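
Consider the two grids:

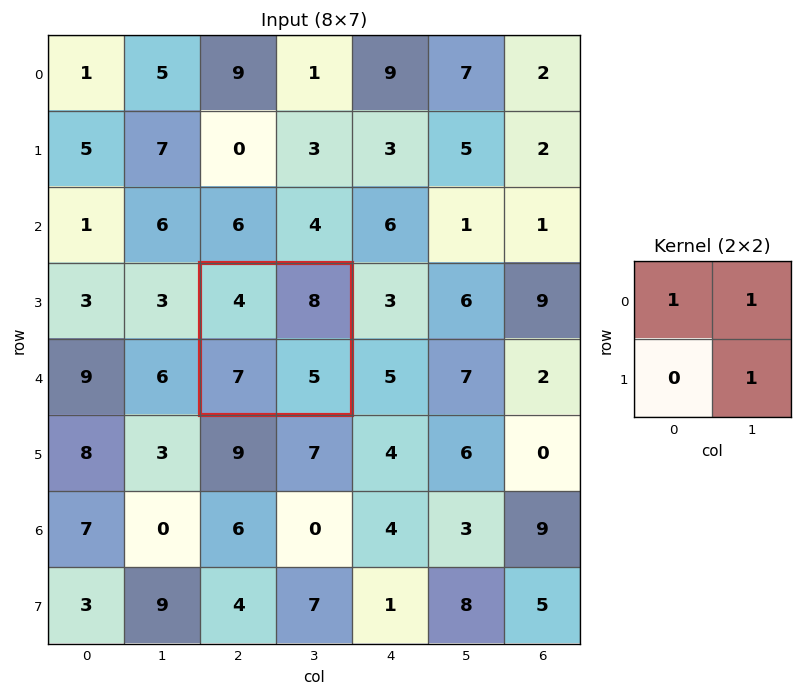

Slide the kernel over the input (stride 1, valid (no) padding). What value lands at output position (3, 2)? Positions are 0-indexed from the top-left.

The receptive field on the input at this output position is [4 8 / 7 5]. Elementwise product with the kernel and sum: 4·1 + 8·1 + 5·1.

17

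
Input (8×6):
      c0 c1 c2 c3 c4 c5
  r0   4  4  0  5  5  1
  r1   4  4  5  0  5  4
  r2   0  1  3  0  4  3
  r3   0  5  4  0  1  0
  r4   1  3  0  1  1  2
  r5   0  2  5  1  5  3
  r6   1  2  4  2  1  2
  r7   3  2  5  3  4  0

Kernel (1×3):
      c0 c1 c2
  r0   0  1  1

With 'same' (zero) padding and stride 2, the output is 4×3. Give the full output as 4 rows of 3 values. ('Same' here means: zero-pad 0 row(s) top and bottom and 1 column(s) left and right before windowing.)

Output[0,0]: The receptive field on the zero-padded input at this output position is [0 4 4]. Elementwise product with the kernel and sum: 4·1 + 4·1.

8 5 6
1 3 7
4 1 3
3 6 3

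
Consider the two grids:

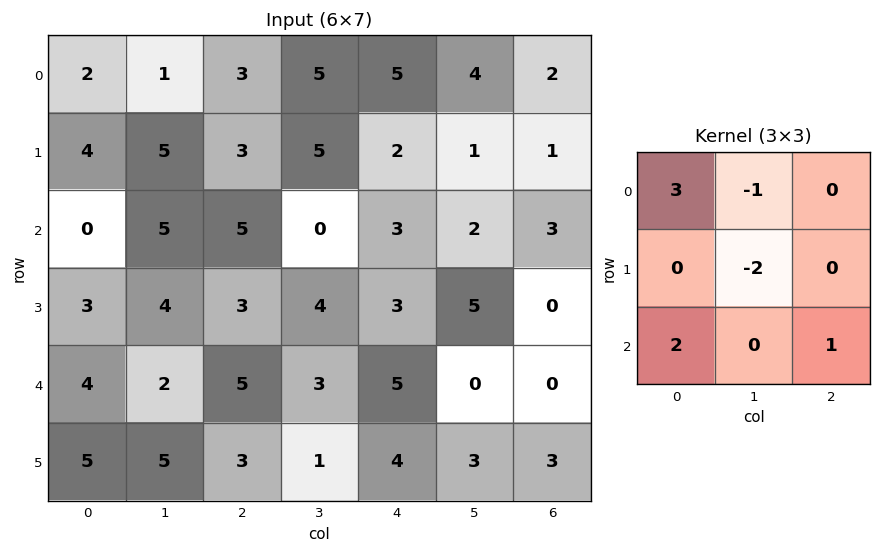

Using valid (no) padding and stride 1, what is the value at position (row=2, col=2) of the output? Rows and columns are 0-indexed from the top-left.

The receptive field on the input at this output position is [5 0 3 / 3 4 3 / 5 3 5]. Elementwise product with the kernel and sum: 5·3 + 0·-1 + 4·-2 + 5·2 + 5·1.

22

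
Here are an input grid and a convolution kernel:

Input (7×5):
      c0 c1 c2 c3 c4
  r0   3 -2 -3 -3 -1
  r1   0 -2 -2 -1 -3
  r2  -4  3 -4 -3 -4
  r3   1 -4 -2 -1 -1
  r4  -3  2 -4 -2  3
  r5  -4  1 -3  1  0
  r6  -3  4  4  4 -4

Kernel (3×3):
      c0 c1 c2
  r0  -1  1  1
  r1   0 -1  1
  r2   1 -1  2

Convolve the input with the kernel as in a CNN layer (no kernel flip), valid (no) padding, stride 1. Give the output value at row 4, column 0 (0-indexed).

The receptive field on the input at this output position is [-3 2 -4 / -4 1 -3 / -3 4 4]. Elementwise product with the kernel and sum: -3·-1 + 2·1 + -4·1 + 1·-1 + -3·1 + -3·1 + 4·-1 + 4·2.

-2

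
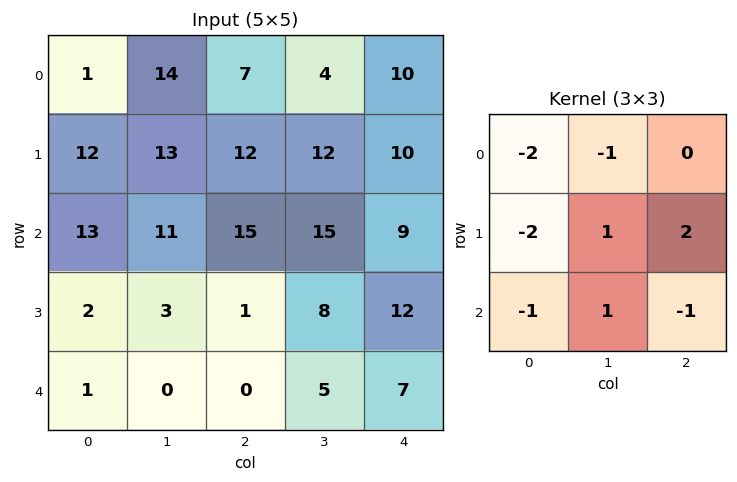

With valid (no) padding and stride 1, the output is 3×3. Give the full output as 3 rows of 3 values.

-20 -36 -19
-22 -25 -38
-37 -31 -17

Output[0,0]: The receptive field on the input at this output position is [1 14 7 / 12 13 12 / 13 11 15]. Elementwise product with the kernel and sum: 1·-2 + 14·-1 + 12·-2 + 13·1 + 12·2 + 13·-1 + 11·1 + 15·-1.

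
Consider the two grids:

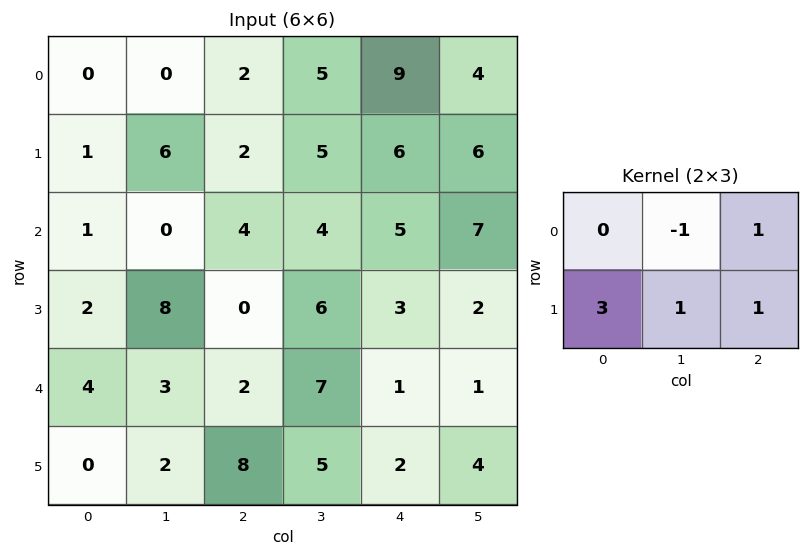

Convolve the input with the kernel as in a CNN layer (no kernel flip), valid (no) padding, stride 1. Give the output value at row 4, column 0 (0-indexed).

The receptive field on the input at this output position is [4 3 2 / 0 2 8]. Elementwise product with the kernel and sum: 3·-1 + 2·1 + 0·3 + 2·1 + 8·1.

9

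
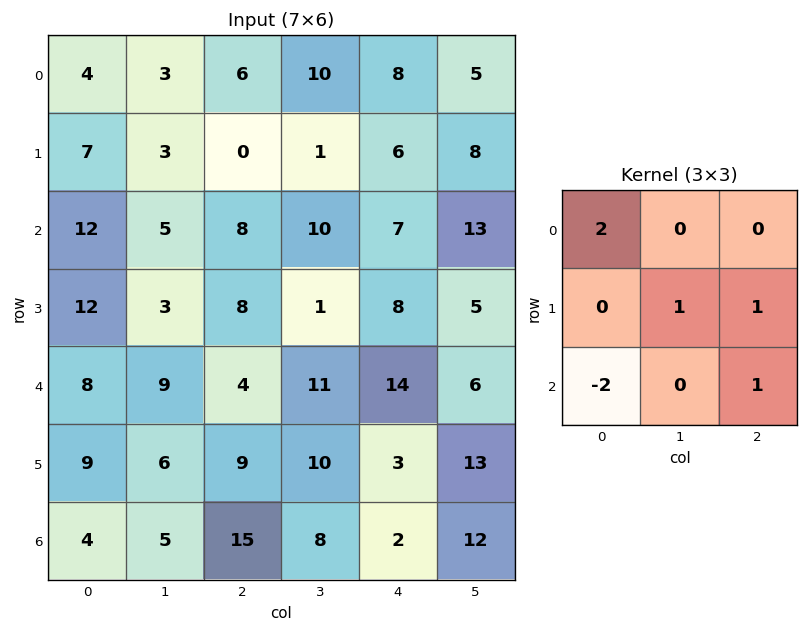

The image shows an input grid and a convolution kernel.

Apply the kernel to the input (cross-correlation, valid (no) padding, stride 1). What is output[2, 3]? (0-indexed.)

17

The receptive field on the input at this output position is [10 7 13 / 1 8 5 / 11 14 6]. Elementwise product with the kernel and sum: 10·2 + 8·1 + 5·1 + 11·-2 + 6·1.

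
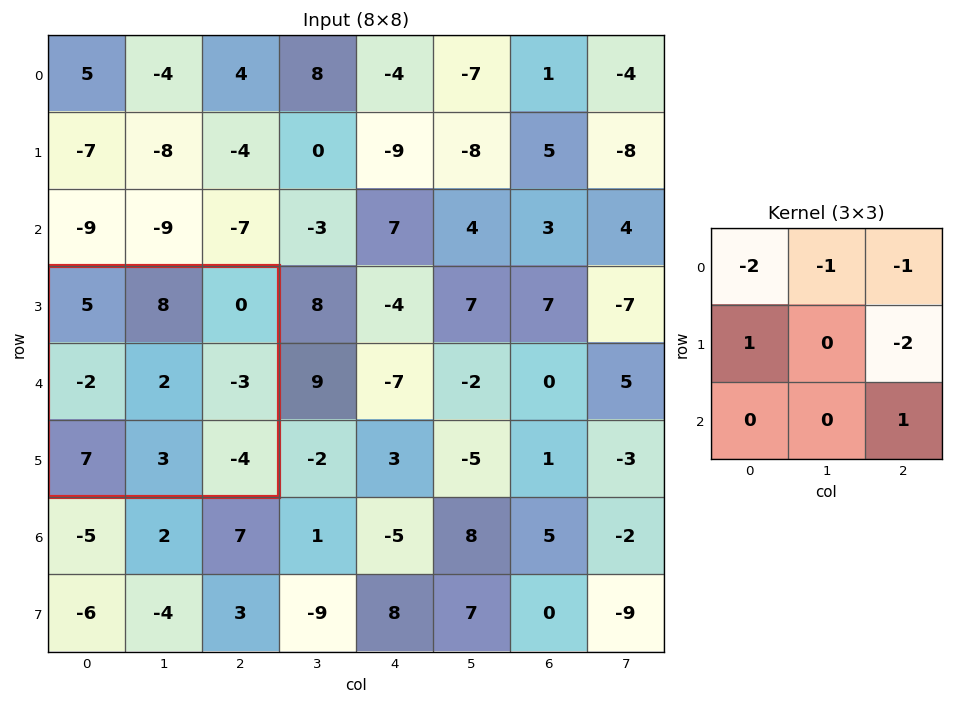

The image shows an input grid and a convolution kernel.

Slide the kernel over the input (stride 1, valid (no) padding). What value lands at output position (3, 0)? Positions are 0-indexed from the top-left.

The receptive field on the input at this output position is [5 8 0 / -2 2 -3 / 7 3 -4]. Elementwise product with the kernel and sum: 5·-2 + 8·-1 + 0·-1 + -2·1 + -3·-2 + -4·1.

-18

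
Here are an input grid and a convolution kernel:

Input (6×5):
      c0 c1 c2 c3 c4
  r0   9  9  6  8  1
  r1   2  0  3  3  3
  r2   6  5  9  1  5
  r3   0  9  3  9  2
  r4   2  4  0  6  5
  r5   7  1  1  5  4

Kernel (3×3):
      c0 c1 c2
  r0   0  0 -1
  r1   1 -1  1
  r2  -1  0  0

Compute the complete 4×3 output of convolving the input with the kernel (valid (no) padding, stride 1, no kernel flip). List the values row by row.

Output[0,0]: The receptive field on the input at this output position is [9 9 6 / 2 0 3 / 6 5 9]. Elementwise product with the kernel and sum: 6·-1 + 2·1 + 0·-1 + 3·1 + 6·-1.
Output[0,1]: The receptive field on the input at this output position is [9 6 8 / 0 3 3 / 5 9 1]. Elementwise product with the kernel and sum: 8·-1 + 0·1 + 3·-1 + 3·1 + 5·-1.

-7 -13 -7
7 -15 7
-17 10 -9
-12 0 -4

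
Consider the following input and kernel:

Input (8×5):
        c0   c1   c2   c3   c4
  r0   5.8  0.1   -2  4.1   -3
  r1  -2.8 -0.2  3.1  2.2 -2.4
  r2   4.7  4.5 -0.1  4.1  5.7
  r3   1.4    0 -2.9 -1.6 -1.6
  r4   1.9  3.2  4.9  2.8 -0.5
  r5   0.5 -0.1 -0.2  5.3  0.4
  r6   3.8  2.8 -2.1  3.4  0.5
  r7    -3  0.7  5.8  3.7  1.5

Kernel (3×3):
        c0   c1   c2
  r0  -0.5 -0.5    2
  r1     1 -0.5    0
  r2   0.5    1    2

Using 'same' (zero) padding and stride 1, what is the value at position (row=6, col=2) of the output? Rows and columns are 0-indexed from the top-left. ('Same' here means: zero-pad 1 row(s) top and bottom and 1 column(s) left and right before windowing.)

The receptive field on the zero-padded input at this output position is [-0.1 -0.2 5.3 / 2.8 -2.1 3.4 / 0.7 5.8 3.7]. Elementwise product with the kernel and sum: -0.1·-0.5 + -0.2·-0.5 + 5.3·2 + 2.8·1 + -2.1·-0.5 + 0.7·0.5 + 5.8·1 + 3.7·2.

28.15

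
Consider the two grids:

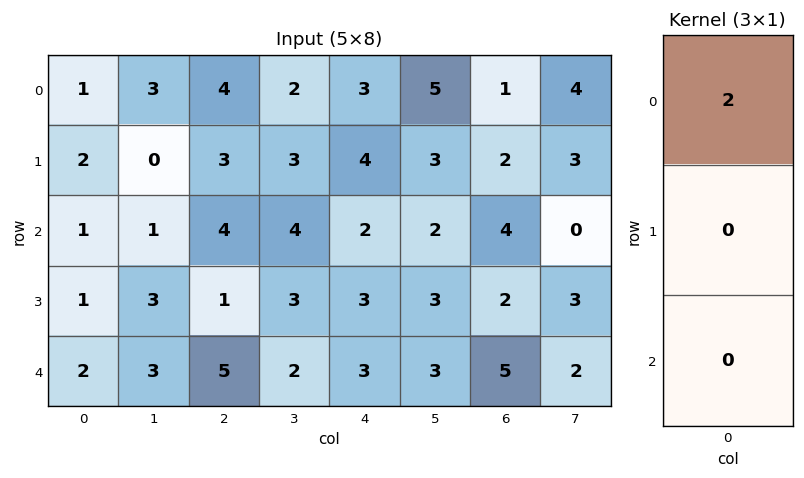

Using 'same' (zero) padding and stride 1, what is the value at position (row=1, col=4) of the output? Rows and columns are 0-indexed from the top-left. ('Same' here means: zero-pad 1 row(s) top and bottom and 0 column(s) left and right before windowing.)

The receptive field on the zero-padded input at this output position is [3 / 4 / 2]. Elementwise product with the kernel and sum: 3·2.

6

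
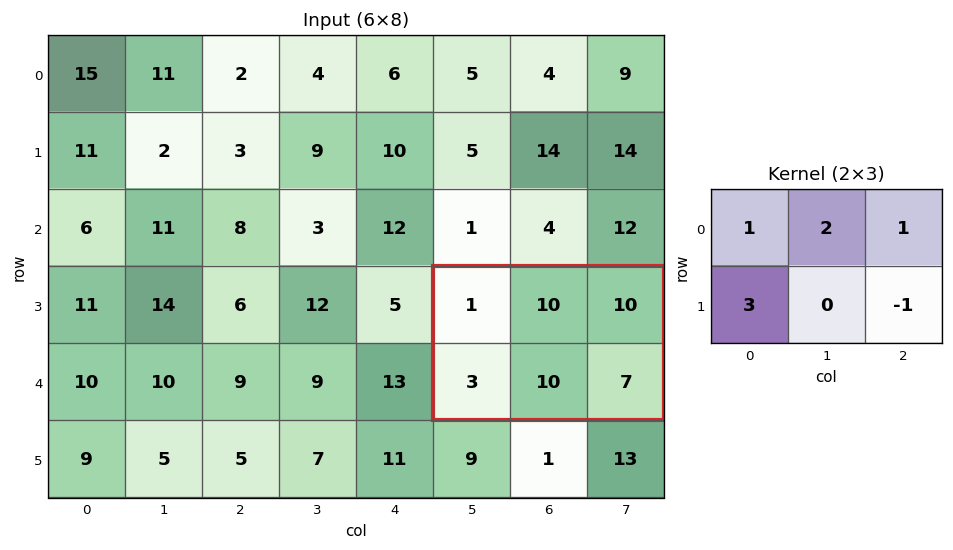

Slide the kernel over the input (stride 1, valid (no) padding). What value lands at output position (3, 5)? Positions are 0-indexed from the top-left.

33

The receptive field on the input at this output position is [1 10 10 / 3 10 7]. Elementwise product with the kernel and sum: 1·1 + 10·2 + 10·1 + 3·3 + 7·-1.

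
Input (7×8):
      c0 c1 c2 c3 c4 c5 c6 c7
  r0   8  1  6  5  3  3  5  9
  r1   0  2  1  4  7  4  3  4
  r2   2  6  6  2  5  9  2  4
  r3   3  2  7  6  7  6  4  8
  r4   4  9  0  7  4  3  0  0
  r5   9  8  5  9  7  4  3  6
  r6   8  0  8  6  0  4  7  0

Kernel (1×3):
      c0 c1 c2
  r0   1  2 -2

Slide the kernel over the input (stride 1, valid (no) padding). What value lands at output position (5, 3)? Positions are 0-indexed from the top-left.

15

The receptive field on the input at this output position is [9 7 4]. Elementwise product with the kernel and sum: 9·1 + 7·2 + 4·-2.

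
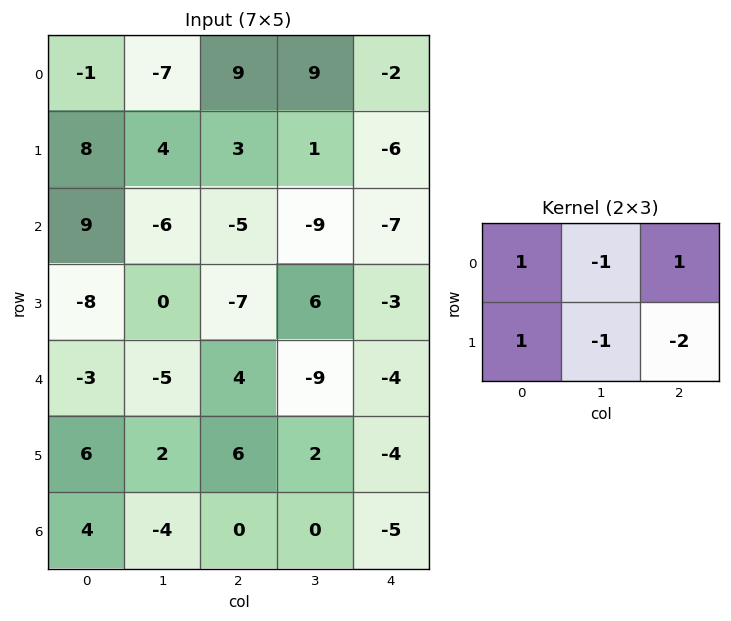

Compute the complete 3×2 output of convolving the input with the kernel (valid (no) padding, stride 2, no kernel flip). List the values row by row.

13 12
16 -10
-2 21

Output[0,0]: The receptive field on the input at this output position is [-1 -7 9 / 8 4 3]. Elementwise product with the kernel and sum: -1·1 + -7·-1 + 9·1 + 8·1 + 4·-1 + 3·-2.
Output[0,1]: The receptive field on the input at this output position is [9 9 -2 / 3 1 -6]. Elementwise product with the kernel and sum: 9·1 + 9·-1 + -2·1 + 3·1 + 1·-1 + -6·-2.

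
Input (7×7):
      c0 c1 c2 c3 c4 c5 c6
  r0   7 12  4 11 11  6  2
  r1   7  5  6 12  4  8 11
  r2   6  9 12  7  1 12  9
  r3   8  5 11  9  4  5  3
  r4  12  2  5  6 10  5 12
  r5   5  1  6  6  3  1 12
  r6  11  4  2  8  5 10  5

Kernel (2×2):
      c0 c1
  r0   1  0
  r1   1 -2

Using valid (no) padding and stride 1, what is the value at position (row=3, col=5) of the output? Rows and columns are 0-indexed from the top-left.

The receptive field on the input at this output position is [5 3 / 5 12]. Elementwise product with the kernel and sum: 5·1 + 5·1 + 12·-2.

-14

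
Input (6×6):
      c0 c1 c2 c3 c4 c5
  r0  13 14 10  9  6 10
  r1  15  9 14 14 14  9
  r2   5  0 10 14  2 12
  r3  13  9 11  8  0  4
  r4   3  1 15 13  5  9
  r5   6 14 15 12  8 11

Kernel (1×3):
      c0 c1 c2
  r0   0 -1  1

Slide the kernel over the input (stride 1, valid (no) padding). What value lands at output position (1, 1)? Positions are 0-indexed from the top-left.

0

The receptive field on the input at this output position is [9 14 14]. Elementwise product with the kernel and sum: 14·-1 + 14·1.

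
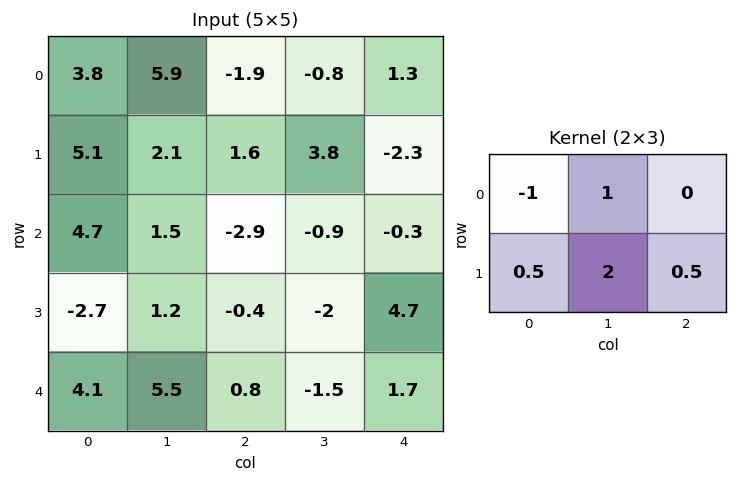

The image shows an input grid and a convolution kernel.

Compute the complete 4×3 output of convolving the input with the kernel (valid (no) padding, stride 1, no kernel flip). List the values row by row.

Output[0,0]: The receptive field on the input at this output position is [3.8 5.9 -1.9 / 5.1 2.1 1.6]. Elementwise product with the kernel and sum: 3.8·-1 + 5.9·1 + 5.1·0.5 + 2.1·2 + 1.6·0.5.

9.65 -1.65 8.35
0.9 -6 -1.2
-2.35 -5.6 0.15
17.35 2 -3.35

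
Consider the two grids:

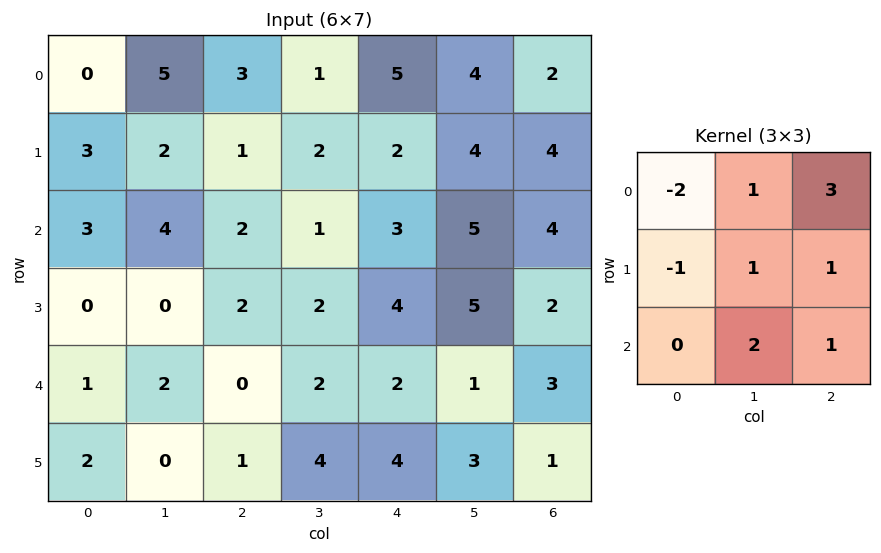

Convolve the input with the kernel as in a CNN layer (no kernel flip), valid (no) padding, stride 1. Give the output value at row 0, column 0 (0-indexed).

24

The receptive field on the input at this output position is [0 5 3 / 3 2 1 / 3 4 2]. Elementwise product with the kernel and sum: 0·-2 + 5·1 + 3·3 + 3·-1 + 2·1 + 1·1 + 4·2 + 2·1.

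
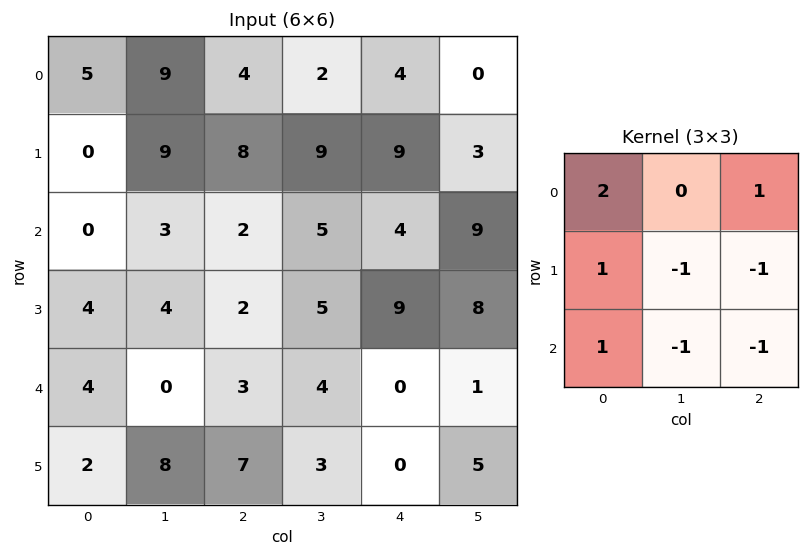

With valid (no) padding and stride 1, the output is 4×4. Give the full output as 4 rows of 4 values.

Output[0,0]: The receptive field on the input at this output position is [5 9 4 / 0 9 8 / 0 3 2]. Elementwise product with the kernel and sum: 5·2 + 4·1 + 0·1 + 9·-1 + 8·-1 + 0·1 + 3·-1 + 2·-1.

-8 8 -5 -7
1 20 6 1
1 1 -5 10
-2 4 16 19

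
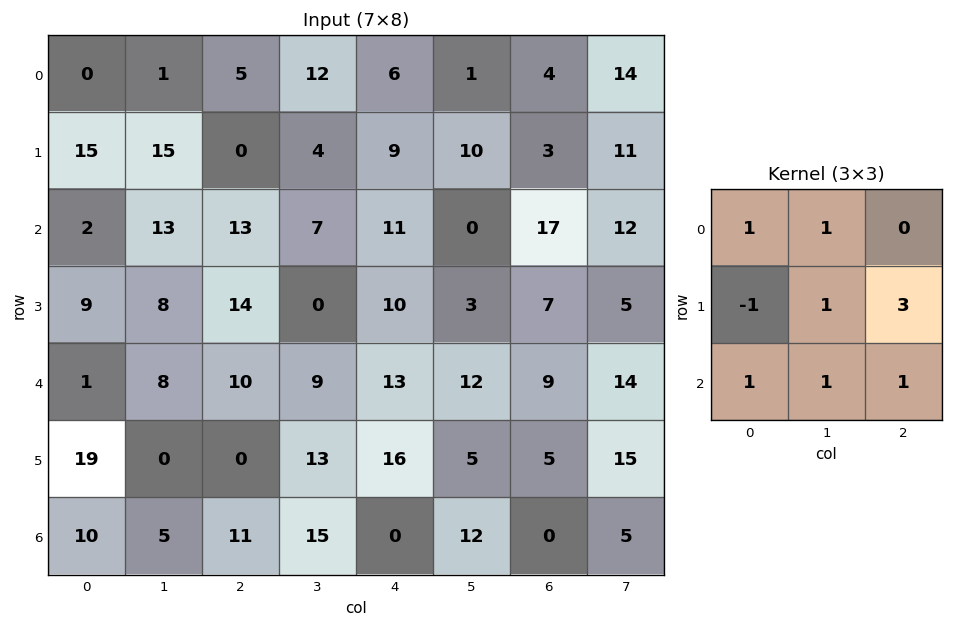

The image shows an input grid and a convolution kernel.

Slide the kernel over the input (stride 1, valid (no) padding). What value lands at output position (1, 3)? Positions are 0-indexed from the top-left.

30

The receptive field on the input at this output position is [4 9 10 / 7 11 0 / 0 10 3]. Elementwise product with the kernel and sum: 4·1 + 9·1 + 7·-1 + 11·1 + 0·3 + 0·1 + 10·1 + 3·1.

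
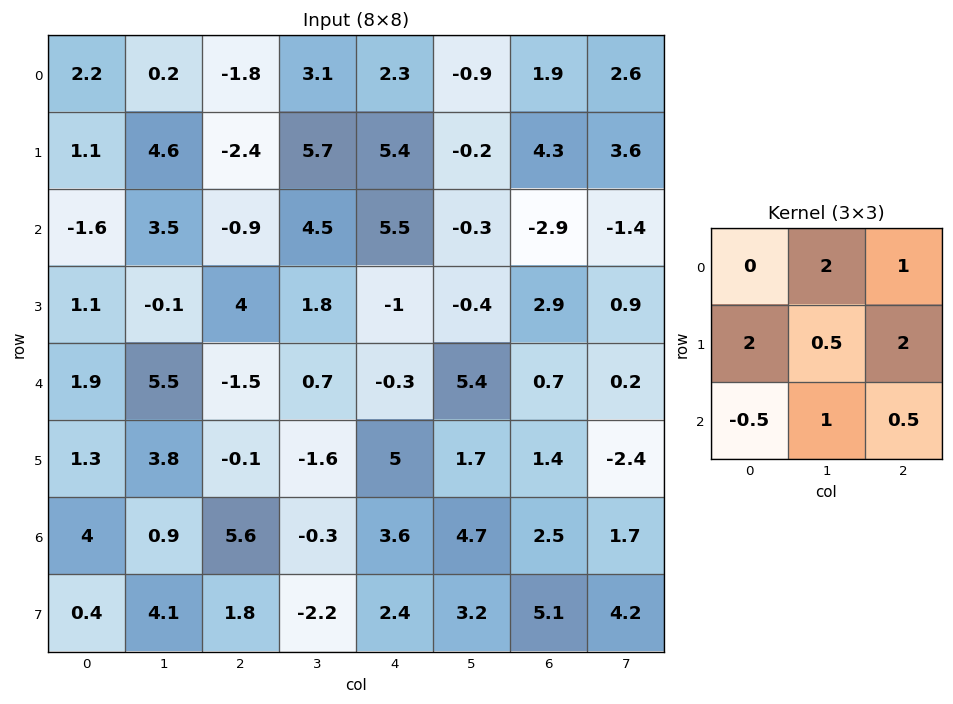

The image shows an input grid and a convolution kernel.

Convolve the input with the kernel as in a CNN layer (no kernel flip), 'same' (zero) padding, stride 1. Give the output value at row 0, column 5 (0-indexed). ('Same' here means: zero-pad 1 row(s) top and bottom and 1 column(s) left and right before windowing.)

7.2

The receptive field on the zero-padded input at this output position is [0 0 0 / 2.3 -0.9 1.9 / 5.4 -0.2 4.3]. Elementwise product with the kernel and sum: 0·2 + 0·1 + 2.3·2 + -0.9·0.5 + 1.9·2 + 5.4·-0.5 + -0.2·1 + 4.3·0.5.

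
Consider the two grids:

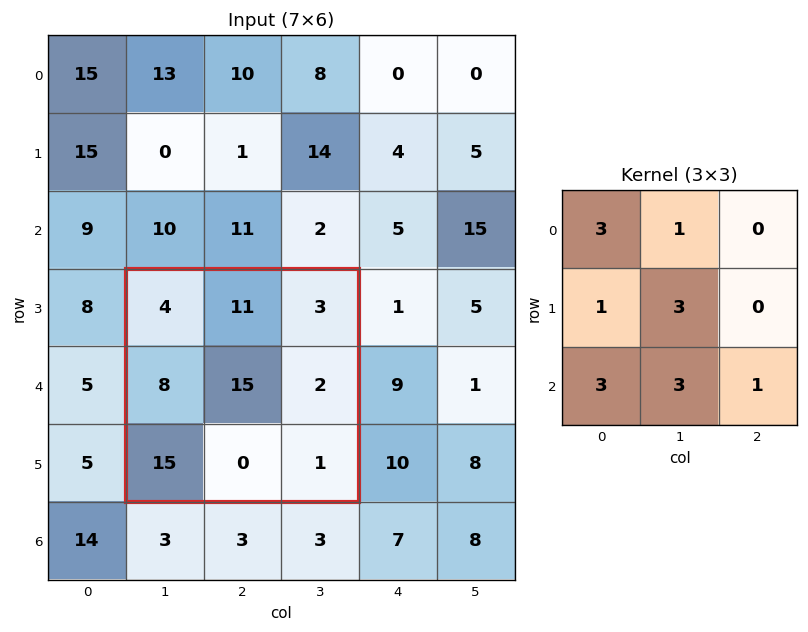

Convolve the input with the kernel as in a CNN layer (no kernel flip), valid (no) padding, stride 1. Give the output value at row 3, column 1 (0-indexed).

122

The receptive field on the input at this output position is [4 11 3 / 8 15 2 / 15 0 1]. Elementwise product with the kernel and sum: 4·3 + 11·1 + 8·1 + 15·3 + 15·3 + 0·3 + 1·1.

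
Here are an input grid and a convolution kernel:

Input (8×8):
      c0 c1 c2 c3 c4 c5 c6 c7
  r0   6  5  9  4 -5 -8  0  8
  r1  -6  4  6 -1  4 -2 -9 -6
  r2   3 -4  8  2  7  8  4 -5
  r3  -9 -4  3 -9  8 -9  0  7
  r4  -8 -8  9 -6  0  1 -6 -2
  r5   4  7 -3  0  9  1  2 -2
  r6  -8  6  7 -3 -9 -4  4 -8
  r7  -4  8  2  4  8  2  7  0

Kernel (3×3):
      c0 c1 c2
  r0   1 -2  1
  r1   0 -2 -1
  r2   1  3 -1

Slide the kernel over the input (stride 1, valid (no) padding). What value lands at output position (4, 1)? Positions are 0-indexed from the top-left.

The receptive field on the input at this output position is [-8 9 -6 / 7 -3 0 / 6 7 -3]. Elementwise product with the kernel and sum: -8·1 + 9·-2 + -6·1 + -3·-2 + 0·-1 + 6·1 + 7·3 + -3·-1.

4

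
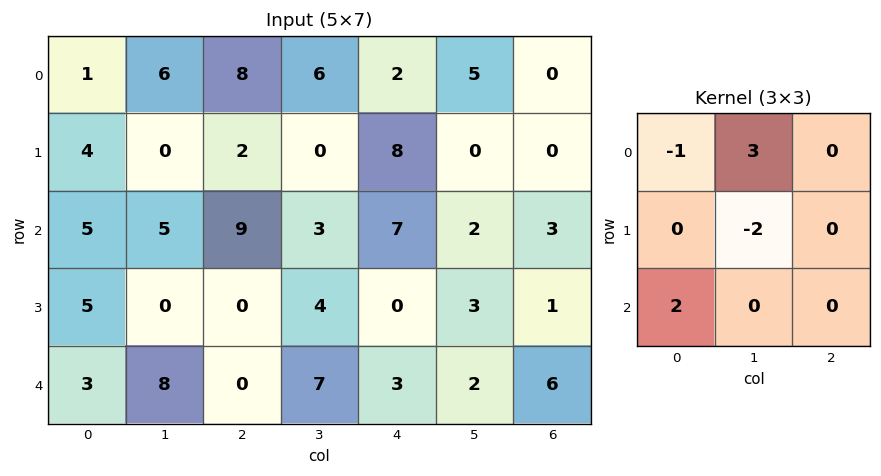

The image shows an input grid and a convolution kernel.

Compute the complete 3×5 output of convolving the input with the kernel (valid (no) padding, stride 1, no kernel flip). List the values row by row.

Output[0,0]: The receptive field on the input at this output position is [1 6 8 / 4 0 2 / 5 5 9]. Elementwise product with the kernel and sum: 1·-1 + 6·3 + 0·-2 + 5·2.
Output[0,1]: The receptive field on the input at this output position is [6 8 6 / 0 2 0 / 5 9 3]. Elementwise product with the kernel and sum: 6·-1 + 8·3 + 2·-2 + 5·2.

27 24 28 -10 27
-4 -12 -8 18 -12
16 38 -8 32 -1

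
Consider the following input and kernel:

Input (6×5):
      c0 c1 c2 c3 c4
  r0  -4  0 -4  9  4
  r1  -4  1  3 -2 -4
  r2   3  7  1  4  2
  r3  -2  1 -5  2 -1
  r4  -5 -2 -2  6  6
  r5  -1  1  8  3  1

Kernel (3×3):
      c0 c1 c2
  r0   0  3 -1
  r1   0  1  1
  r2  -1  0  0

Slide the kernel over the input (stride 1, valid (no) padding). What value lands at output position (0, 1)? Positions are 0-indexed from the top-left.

The receptive field on the input at this output position is [0 -4 9 / 1 3 -2 / 7 1 4]. Elementwise product with the kernel and sum: -4·3 + 9·-1 + 3·1 + -2·1 + 7·-1.

-27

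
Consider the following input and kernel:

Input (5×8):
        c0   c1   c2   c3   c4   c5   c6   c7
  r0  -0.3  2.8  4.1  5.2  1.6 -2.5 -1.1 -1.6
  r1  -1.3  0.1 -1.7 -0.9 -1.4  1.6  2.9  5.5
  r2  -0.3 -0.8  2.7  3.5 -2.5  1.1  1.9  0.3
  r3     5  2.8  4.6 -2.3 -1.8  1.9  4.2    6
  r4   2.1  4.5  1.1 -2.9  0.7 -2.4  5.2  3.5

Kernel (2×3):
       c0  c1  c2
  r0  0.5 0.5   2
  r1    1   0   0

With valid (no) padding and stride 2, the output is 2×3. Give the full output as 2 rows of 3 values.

8.15 6.15 -4.05
9.85 2.7 1.3

Output[0,0]: The receptive field on the input at this output position is [-0.3 2.8 4.1 / -1.3 0.1 -1.7]. Elementwise product with the kernel and sum: -0.3·0.5 + 2.8·0.5 + 4.1·2 + -1.3·1.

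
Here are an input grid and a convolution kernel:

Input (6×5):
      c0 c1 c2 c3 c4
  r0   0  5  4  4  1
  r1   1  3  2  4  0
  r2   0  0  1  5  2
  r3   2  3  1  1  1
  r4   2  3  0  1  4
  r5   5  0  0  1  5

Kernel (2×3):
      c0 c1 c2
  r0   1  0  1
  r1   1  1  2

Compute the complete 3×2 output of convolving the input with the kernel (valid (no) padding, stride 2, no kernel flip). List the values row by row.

12 11
8 7
7 15

Output[0,0]: The receptive field on the input at this output position is [0 5 4 / 1 3 2]. Elementwise product with the kernel and sum: 0·1 + 4·1 + 1·1 + 3·1 + 2·2.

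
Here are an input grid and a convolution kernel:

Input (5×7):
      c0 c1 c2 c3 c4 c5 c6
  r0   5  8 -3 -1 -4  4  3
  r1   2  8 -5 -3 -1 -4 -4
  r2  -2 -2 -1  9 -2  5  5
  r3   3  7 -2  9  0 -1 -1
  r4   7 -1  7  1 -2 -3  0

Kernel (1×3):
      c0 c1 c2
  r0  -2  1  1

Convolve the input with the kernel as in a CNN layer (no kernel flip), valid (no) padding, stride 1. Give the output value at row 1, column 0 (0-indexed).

-1

The receptive field on the input at this output position is [2 8 -5]. Elementwise product with the kernel and sum: 2·-2 + 8·1 + -5·1.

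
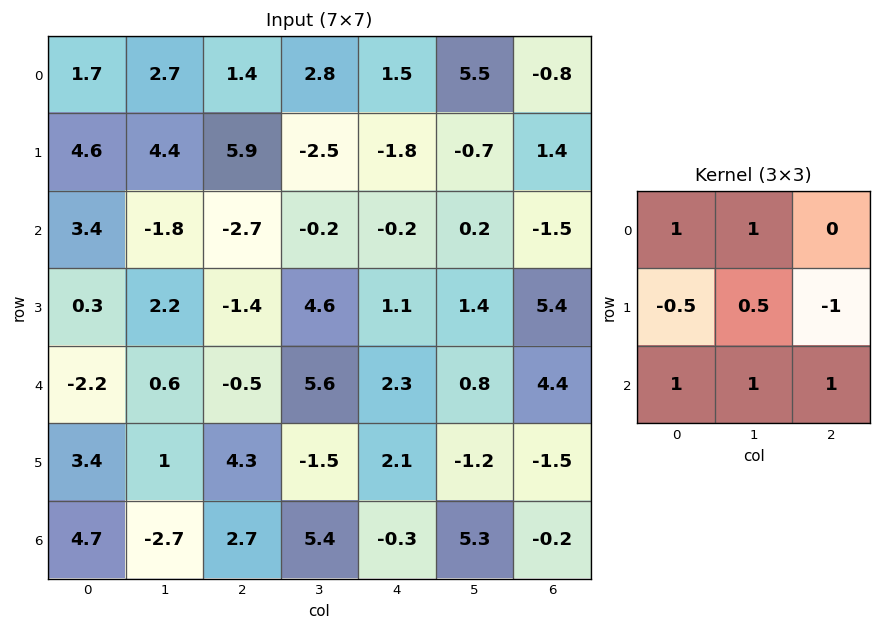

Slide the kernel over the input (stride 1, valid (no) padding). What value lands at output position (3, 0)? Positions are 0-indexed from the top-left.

The receptive field on the input at this output position is [0.3 2.2 -1.4 / -2.2 0.6 -0.5 / 3.4 1 4.3]. Elementwise product with the kernel and sum: 0.3·1 + 2.2·1 + -2.2·-0.5 + 0.6·0.5 + -0.5·-1 + 3.4·1 + 1·1 + 4.3·1.

13.1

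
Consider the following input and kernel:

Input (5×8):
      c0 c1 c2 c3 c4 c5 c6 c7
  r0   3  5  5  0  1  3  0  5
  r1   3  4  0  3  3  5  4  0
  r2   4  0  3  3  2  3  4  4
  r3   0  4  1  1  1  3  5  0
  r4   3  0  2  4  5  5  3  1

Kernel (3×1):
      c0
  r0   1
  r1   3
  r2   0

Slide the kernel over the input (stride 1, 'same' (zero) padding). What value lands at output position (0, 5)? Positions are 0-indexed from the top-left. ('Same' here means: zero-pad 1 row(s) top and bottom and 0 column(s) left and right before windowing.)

9

The receptive field on the zero-padded input at this output position is [0 / 3 / 5]. Elementwise product with the kernel and sum: 0·1 + 3·3.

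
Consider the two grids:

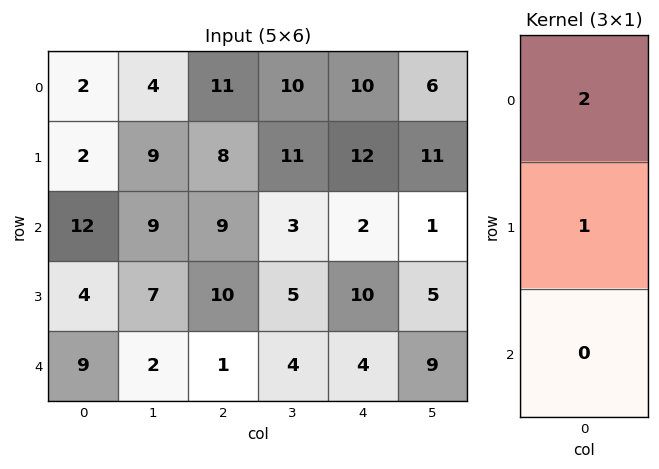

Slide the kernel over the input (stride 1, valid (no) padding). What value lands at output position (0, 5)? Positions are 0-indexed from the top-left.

23

The receptive field on the input at this output position is [6 / 11 / 1]. Elementwise product with the kernel and sum: 6·2 + 11·1.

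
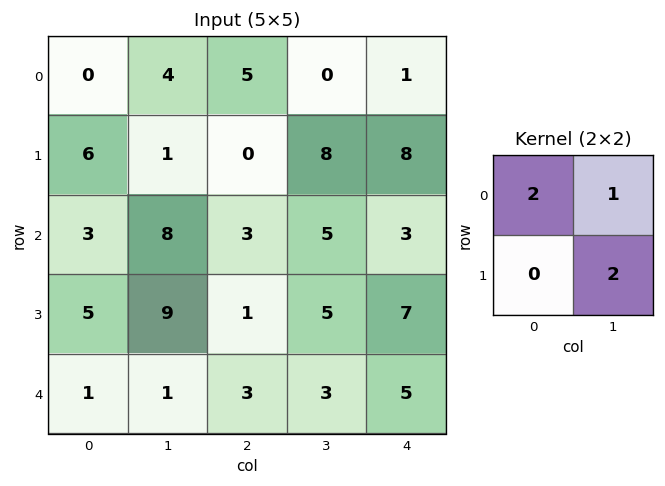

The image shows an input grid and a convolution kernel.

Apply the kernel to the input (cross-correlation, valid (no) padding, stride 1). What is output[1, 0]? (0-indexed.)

29

The receptive field on the input at this output position is [6 1 / 3 8]. Elementwise product with the kernel and sum: 6·2 + 1·1 + 8·2.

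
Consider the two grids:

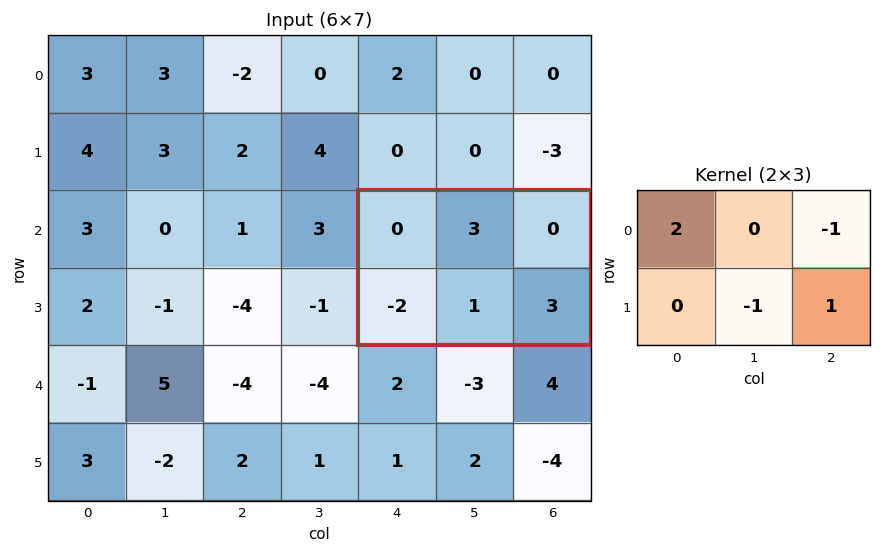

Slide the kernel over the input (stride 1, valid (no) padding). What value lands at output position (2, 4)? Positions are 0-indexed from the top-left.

2

The receptive field on the input at this output position is [0 3 0 / -2 1 3]. Elementwise product with the kernel and sum: 0·2 + 0·-1 + 1·-1 + 3·1.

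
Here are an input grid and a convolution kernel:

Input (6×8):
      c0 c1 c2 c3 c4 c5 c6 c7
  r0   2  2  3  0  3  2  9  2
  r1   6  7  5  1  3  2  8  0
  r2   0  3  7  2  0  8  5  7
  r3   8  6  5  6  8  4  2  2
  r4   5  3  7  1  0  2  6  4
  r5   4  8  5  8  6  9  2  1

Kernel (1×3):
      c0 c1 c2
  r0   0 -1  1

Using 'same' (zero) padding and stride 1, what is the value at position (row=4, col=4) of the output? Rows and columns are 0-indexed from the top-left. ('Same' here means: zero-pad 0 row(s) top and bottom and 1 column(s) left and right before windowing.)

2

The receptive field on the zero-padded input at this output position is [1 0 2]. Elementwise product with the kernel and sum: 0·-1 + 2·1.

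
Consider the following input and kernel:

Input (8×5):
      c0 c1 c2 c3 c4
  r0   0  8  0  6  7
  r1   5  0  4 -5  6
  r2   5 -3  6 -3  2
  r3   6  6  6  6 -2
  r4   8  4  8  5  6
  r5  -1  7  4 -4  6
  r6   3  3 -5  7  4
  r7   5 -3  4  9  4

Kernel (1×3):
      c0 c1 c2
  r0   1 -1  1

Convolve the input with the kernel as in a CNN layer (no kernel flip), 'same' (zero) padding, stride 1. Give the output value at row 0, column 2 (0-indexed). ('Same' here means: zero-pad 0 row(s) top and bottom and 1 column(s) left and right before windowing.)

14

The receptive field on the zero-padded input at this output position is [8 0 6]. Elementwise product with the kernel and sum: 8·1 + 0·-1 + 6·1.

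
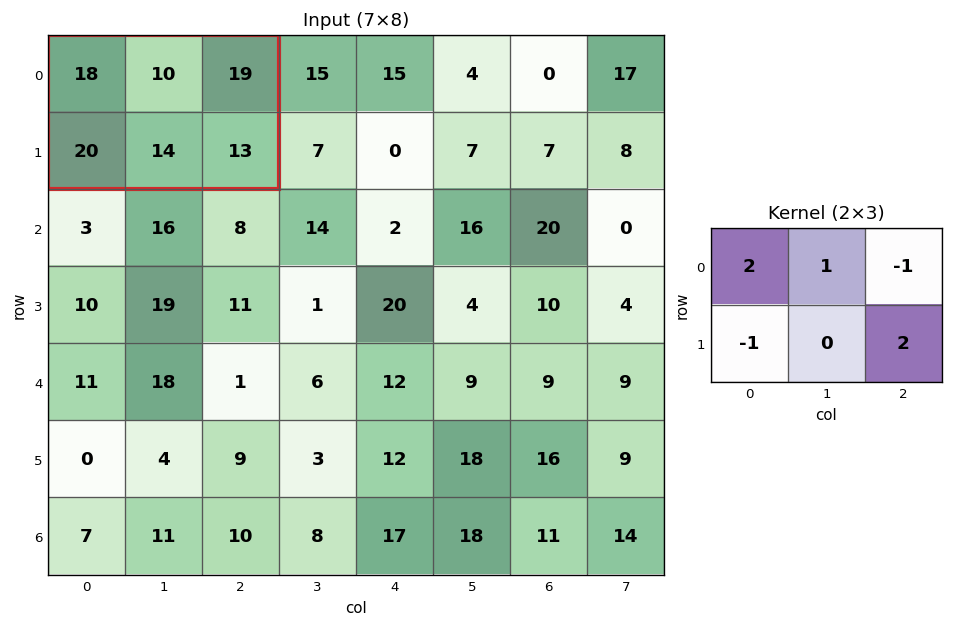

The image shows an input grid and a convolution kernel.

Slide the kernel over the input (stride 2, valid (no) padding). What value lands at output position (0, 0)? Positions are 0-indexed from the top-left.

33

The receptive field on the input at this output position is [18 10 19 / 20 14 13]. Elementwise product with the kernel and sum: 18·2 + 10·1 + 19·-1 + 20·-1 + 13·2.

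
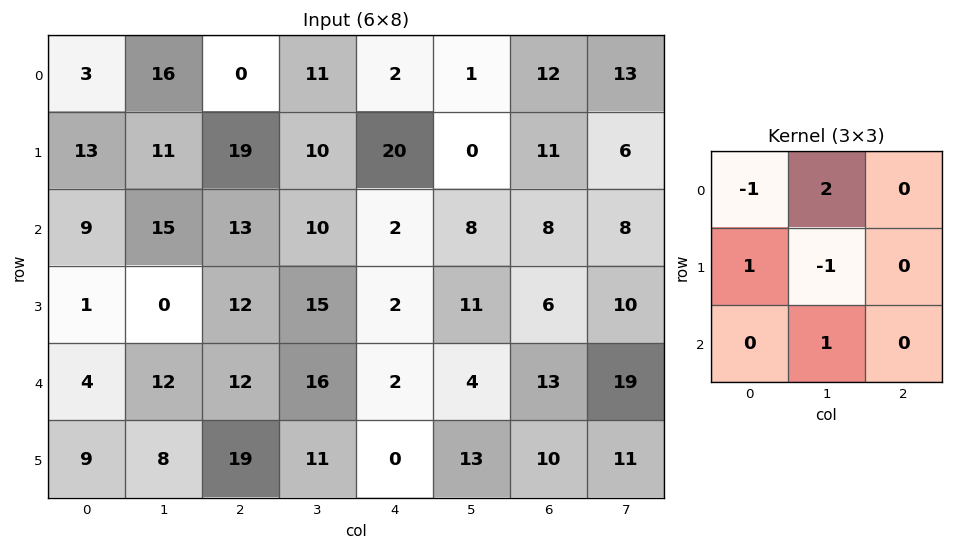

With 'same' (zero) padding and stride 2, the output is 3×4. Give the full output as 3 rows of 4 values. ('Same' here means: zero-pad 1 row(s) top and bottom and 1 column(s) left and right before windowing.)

Output[0,0]: The receptive field on the zero-padded input at this output position is [0 0 0 / 0 3 16 / 0 13 11]. Elementwise product with the kernel and sum: 0·-1 + 0·2 + 0·1 + 3·-1 + 13·1.
Output[0,1]: The receptive field on the zero-padded input at this output position is [0 0 0 / 16 0 11 / 11 19 10]. Elementwise product with the kernel and sum: 0·-1 + 0·2 + 16·1 + 0·-1 + 19·1.

10 35 29 0
18 41 40 28
7 43 3 2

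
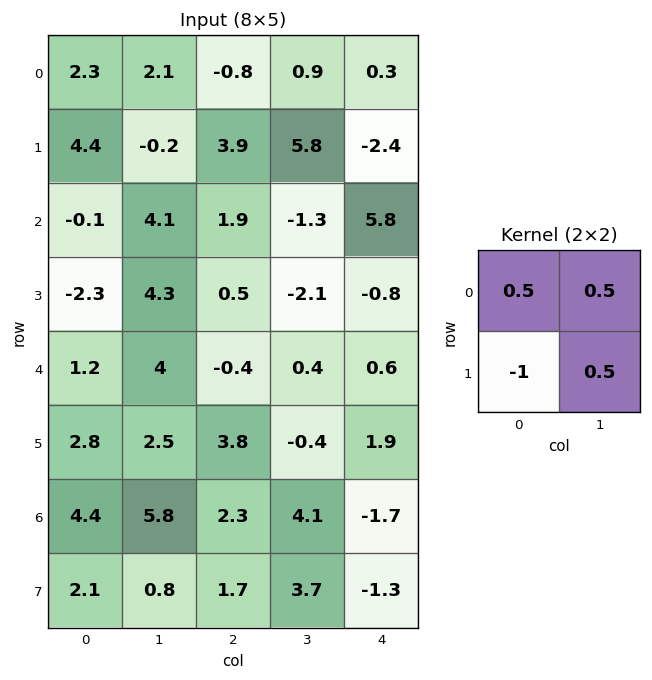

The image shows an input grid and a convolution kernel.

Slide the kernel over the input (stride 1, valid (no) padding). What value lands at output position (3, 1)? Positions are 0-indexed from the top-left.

-1.8

The receptive field on the input at this output position is [4.3 0.5 / 4 -0.4]. Elementwise product with the kernel and sum: 4.3·0.5 + 0.5·0.5 + 4·-1 + -0.4·0.5.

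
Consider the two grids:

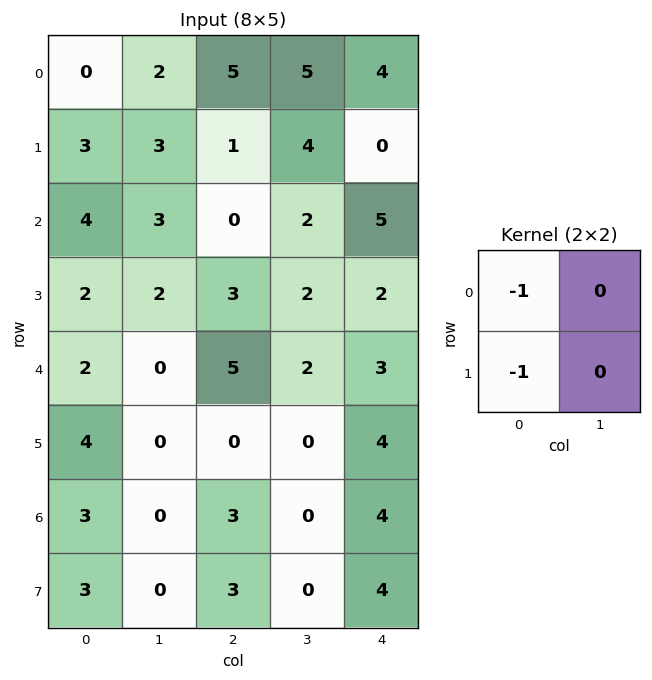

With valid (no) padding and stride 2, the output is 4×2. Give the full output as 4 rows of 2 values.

Output[0,0]: The receptive field on the input at this output position is [0 2 / 3 3]. Elementwise product with the kernel and sum: 0·-1 + 3·-1.

-3 -6
-6 -3
-6 -5
-6 -6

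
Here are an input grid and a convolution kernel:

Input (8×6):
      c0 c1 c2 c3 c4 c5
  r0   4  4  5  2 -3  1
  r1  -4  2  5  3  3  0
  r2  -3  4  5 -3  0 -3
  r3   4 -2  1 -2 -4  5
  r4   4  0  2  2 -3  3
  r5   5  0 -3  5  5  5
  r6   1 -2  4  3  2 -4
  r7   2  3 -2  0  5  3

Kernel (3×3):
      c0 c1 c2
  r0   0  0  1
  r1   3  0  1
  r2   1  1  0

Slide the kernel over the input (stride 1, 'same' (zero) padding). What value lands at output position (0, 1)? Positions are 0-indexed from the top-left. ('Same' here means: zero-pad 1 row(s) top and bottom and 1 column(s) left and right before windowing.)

The receptive field on the zero-padded input at this output position is [0 0 0 / 4 4 5 / -4 2 5]. Elementwise product with the kernel and sum: 0·1 + 4·3 + 5·1 + -4·1 + 2·1.

15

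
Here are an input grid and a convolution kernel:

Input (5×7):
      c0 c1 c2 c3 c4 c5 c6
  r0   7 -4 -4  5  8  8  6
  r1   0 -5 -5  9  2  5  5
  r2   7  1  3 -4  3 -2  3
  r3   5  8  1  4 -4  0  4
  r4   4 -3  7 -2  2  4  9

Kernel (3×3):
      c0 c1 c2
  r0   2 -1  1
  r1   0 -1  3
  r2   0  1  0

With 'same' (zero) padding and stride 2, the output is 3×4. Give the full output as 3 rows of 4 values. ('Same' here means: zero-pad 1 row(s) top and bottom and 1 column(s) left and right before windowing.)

Output[0,0]: The receptive field on the zero-padded input at this output position is [0 0 0 / 0 7 -4 / 0 0 -5]. Elementwise product with the kernel and sum: 0·2 + 0·-1 + 0·1 + 7·-1 + -4·3 + 0·1.
Output[0,1]: The receptive field on the zero-padded input at this output position is [0 0 0 / -4 -4 5 / -5 -5 9]. Elementwise product with the kernel and sum: 0·2 + 0·-1 + 0·1 + -4·-1 + 5·3 + -5·1.

-19 14 18 -1
-4 -10 8 6
-10 6 22 -13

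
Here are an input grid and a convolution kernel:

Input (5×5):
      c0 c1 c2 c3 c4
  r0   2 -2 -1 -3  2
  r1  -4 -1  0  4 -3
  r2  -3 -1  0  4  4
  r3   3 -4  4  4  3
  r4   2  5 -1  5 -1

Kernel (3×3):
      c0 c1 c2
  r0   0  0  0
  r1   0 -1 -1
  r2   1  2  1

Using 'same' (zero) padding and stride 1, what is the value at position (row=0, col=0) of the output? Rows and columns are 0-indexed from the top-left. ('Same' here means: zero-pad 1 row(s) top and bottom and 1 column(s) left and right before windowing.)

The receptive field on the zero-padded input at this output position is [0 0 0 / 0 2 -2 / 0 -4 -1]. Elementwise product with the kernel and sum: 2·-1 + -2·-1 + 0·1 + -4·2 + -1·1.

-9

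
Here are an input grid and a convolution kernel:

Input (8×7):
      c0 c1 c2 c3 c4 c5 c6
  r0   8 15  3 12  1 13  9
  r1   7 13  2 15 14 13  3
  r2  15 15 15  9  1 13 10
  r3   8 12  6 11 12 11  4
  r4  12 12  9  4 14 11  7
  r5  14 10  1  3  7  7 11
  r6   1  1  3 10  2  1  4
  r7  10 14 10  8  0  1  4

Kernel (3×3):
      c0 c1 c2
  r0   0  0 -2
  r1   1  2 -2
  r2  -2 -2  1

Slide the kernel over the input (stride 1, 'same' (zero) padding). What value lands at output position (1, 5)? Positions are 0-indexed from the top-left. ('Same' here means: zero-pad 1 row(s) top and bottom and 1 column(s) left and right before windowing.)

-2

The receptive field on the zero-padded input at this output position is [1 13 9 / 14 13 3 / 1 13 10]. Elementwise product with the kernel and sum: 9·-2 + 14·1 + 13·2 + 3·-2 + 1·-2 + 13·-2 + 10·1.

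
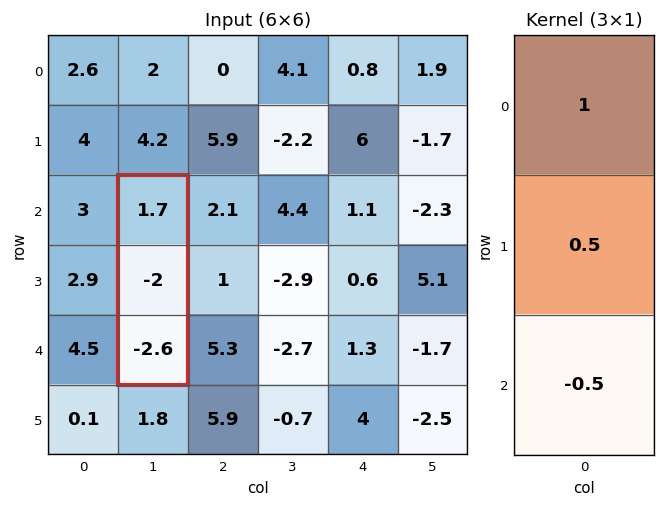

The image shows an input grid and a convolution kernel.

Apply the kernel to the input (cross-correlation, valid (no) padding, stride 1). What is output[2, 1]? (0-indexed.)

2

The receptive field on the input at this output position is [1.7 / -2 / -2.6]. Elementwise product with the kernel and sum: 1.7·1 + -2·0.5 + -2.6·-0.5.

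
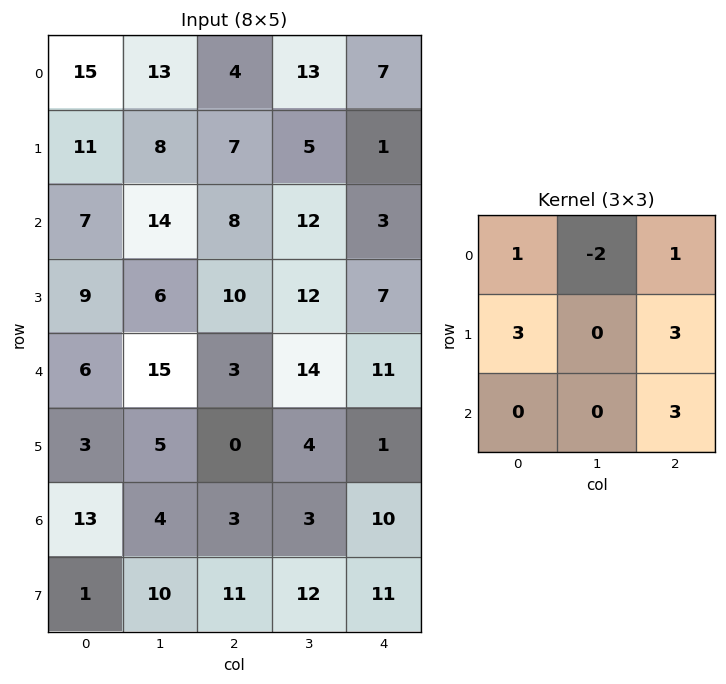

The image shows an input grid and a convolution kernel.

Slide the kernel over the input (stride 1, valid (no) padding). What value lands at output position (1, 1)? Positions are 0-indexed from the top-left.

The receptive field on the input at this output position is [8 7 5 / 14 8 12 / 6 10 12]. Elementwise product with the kernel and sum: 8·1 + 7·-2 + 5·1 + 14·3 + 12·3 + 12·3.

113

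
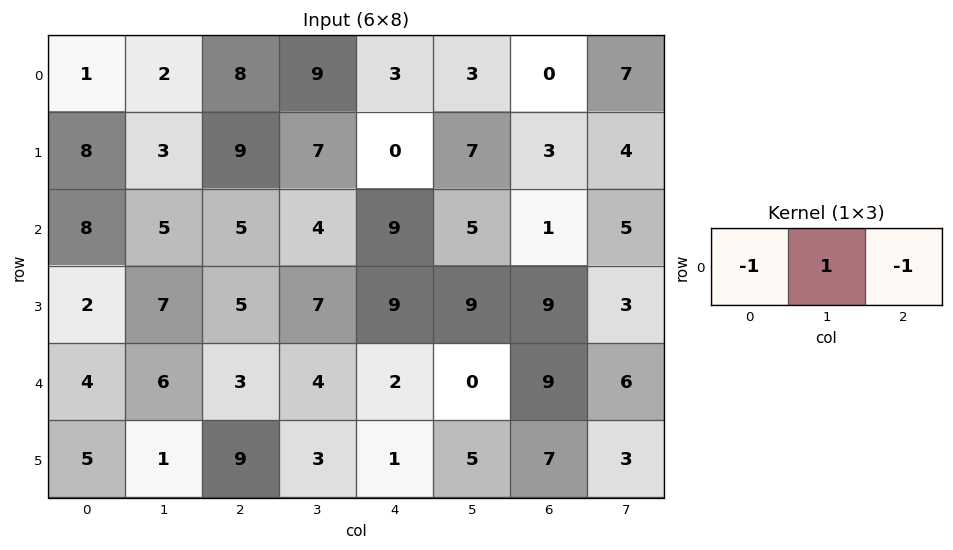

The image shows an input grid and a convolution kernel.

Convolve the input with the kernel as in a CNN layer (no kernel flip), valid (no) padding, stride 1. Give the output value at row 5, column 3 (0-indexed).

-7

The receptive field on the input at this output position is [3 1 5]. Elementwise product with the kernel and sum: 3·-1 + 1·1 + 5·-1.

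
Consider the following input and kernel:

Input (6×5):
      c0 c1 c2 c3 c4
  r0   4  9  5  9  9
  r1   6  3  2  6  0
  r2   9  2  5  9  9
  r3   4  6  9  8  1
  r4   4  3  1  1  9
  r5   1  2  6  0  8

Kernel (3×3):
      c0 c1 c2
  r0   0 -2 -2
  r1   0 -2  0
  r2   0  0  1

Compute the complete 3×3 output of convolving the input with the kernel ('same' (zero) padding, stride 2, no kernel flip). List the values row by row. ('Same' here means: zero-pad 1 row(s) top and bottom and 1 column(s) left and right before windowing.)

-5 -4 -18
-30 -18 -18
-26 -36 -20

Output[0,0]: The receptive field on the zero-padded input at this output position is [0 0 0 / 0 4 9 / 0 6 3]. Elementwise product with the kernel and sum: 0·-2 + 0·-2 + 4·-2 + 3·1.
Output[0,1]: The receptive field on the zero-padded input at this output position is [0 0 0 / 9 5 9 / 3 2 6]. Elementwise product with the kernel and sum: 0·-2 + 0·-2 + 5·-2 + 6·1.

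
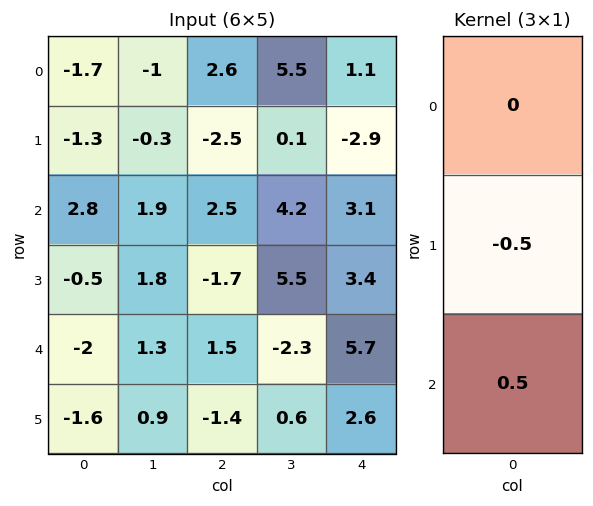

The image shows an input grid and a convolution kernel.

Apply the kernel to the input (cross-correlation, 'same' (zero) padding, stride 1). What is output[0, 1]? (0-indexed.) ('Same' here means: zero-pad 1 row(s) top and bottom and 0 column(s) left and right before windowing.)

The receptive field on the zero-padded input at this output position is [0 / -1 / -0.3]. Elementwise product with the kernel and sum: -1·-0.5 + -0.3·0.5.

0.35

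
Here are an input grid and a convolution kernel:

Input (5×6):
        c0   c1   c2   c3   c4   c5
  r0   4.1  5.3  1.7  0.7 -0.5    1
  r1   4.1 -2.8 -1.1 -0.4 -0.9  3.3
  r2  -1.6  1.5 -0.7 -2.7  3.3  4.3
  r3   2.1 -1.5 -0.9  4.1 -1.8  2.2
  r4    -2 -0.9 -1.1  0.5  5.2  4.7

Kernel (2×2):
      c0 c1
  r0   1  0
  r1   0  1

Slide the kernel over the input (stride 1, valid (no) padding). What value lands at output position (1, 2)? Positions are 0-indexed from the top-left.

-3.8

The receptive field on the input at this output position is [-1.1 -0.4 / -0.7 -2.7]. Elementwise product with the kernel and sum: -1.1·1 + -2.7·1.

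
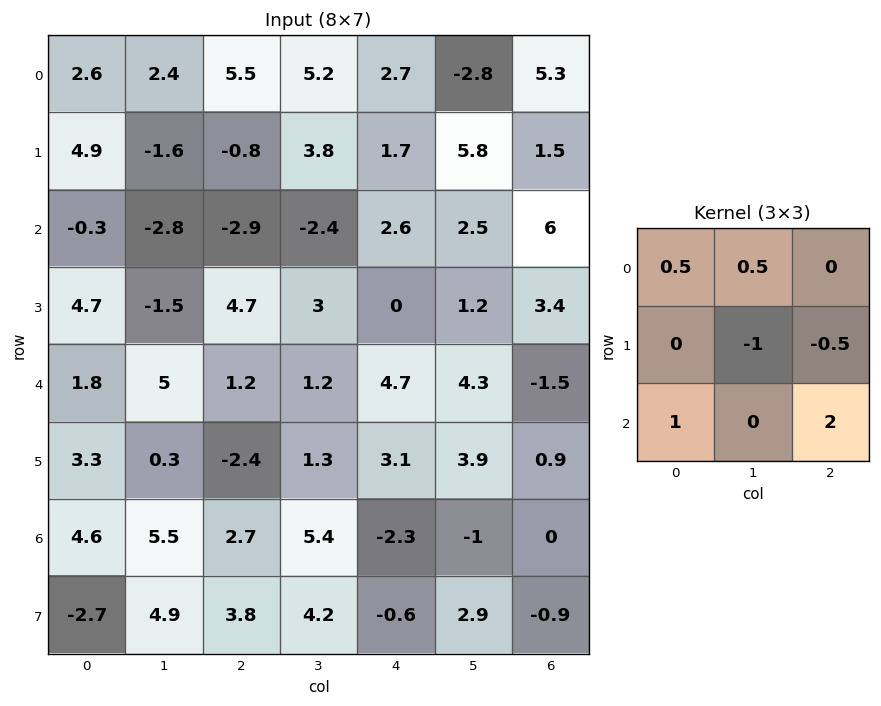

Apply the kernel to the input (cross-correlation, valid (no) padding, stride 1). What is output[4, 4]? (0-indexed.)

-2.15

The receptive field on the input at this output position is [4.7 4.3 -1.5 / 3.1 3.9 0.9 / -2.3 -1 0]. Elementwise product with the kernel and sum: 4.7·0.5 + 4.3·0.5 + 3.9·-1 + 0.9·-0.5 + -2.3·1 + 0·2.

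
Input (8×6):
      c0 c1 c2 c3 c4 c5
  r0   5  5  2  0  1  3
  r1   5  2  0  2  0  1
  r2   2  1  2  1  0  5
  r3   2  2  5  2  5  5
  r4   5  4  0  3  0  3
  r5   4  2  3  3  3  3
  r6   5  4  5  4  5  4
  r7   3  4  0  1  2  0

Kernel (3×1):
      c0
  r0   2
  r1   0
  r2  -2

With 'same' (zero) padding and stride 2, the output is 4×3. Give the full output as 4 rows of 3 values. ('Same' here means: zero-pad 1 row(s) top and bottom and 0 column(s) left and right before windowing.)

Output[0,0]: The receptive field on the zero-padded input at this output position is [0 / 5 / 5]. Elementwise product with the kernel and sum: 0·2 + 5·-2.
Output[0,1]: The receptive field on the zero-padded input at this output position is [0 / 2 / 0]. Elementwise product with the kernel and sum: 0·2 + 0·-2.

-10 0 0
6 -10 -10
-4 4 4
2 6 2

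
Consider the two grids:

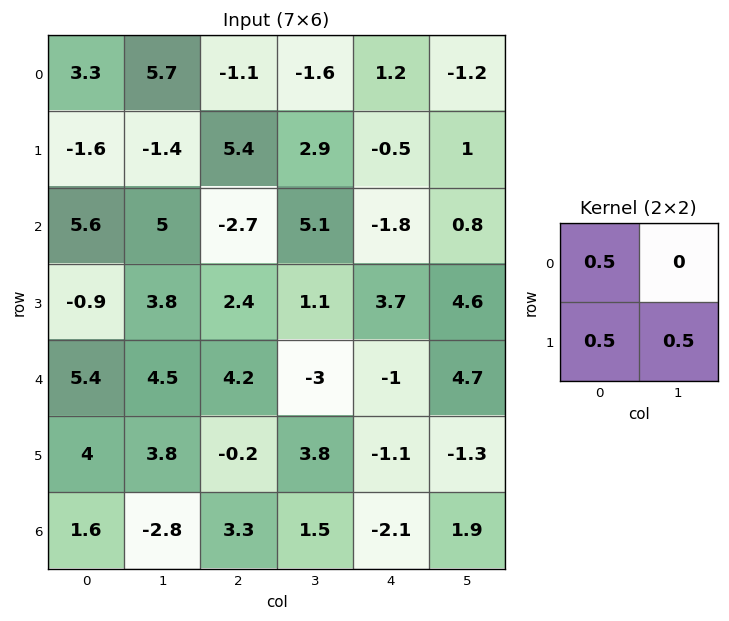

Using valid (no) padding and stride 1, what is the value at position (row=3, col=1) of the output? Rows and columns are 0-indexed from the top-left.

6.25

The receptive field on the input at this output position is [3.8 2.4 / 4.5 4.2]. Elementwise product with the kernel and sum: 3.8·0.5 + 4.5·0.5 + 4.2·0.5.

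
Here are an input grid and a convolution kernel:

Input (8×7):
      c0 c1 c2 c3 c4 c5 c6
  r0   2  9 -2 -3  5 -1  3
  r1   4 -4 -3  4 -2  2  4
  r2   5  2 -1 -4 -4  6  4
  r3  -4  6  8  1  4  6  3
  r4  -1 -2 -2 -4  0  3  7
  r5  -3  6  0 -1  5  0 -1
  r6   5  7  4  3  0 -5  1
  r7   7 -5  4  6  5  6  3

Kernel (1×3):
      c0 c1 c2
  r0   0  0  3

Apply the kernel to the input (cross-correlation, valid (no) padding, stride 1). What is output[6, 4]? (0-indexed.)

3

The receptive field on the input at this output position is [0 -5 1]. Elementwise product with the kernel and sum: 1·3.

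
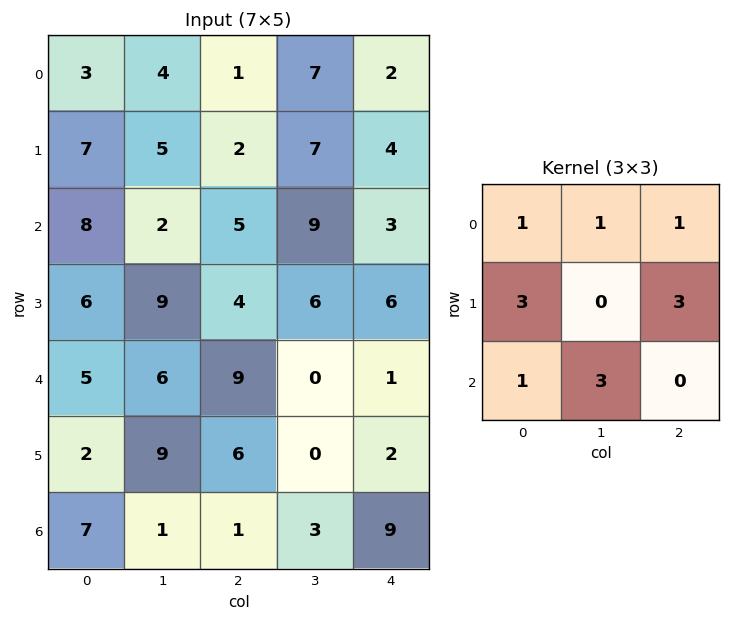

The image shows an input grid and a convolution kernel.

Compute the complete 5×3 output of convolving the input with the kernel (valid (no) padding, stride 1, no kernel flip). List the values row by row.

49 65 60
86 68 59
68 94 56
90 64 52
54 46 44

Output[0,0]: The receptive field on the input at this output position is [3 4 1 / 7 5 2 / 8 2 5]. Elementwise product with the kernel and sum: 3·1 + 4·1 + 1·1 + 7·3 + 2·3 + 8·1 + 2·3.
Output[0,1]: The receptive field on the input at this output position is [4 1 7 / 5 2 7 / 2 5 9]. Elementwise product with the kernel and sum: 4·1 + 1·1 + 7·1 + 5·3 + 7·3 + 2·1 + 5·3.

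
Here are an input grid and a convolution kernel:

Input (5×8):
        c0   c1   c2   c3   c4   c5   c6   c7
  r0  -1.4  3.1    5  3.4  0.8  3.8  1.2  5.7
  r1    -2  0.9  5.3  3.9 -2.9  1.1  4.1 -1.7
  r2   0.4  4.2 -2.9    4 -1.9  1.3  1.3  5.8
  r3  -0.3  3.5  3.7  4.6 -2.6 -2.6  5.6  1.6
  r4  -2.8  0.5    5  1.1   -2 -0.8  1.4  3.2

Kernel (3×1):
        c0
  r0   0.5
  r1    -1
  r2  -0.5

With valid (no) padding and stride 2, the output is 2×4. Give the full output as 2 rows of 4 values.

Output[0,0]: The receptive field on the input at this output position is [-1.4 / -2 / 0.4]. Elementwise product with the kernel and sum: -1.4·0.5 + -2·-1 + 0.4·-0.5.

1.1 -1.35 4.25 -4.15
1.9 -7.65 2.65 -5.65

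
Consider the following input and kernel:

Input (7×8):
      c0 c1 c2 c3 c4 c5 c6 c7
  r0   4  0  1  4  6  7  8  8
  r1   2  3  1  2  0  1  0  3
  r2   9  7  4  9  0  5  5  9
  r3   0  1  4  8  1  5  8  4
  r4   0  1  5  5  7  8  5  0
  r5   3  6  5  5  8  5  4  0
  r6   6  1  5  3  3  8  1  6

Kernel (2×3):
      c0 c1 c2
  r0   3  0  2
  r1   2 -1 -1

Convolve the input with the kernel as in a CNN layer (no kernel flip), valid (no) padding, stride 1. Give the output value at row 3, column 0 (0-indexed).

The receptive field on the input at this output position is [0 1 4 / 0 1 5]. Elementwise product with the kernel and sum: 0·3 + 4·2 + 0·2 + 1·-1 + 5·-1.

2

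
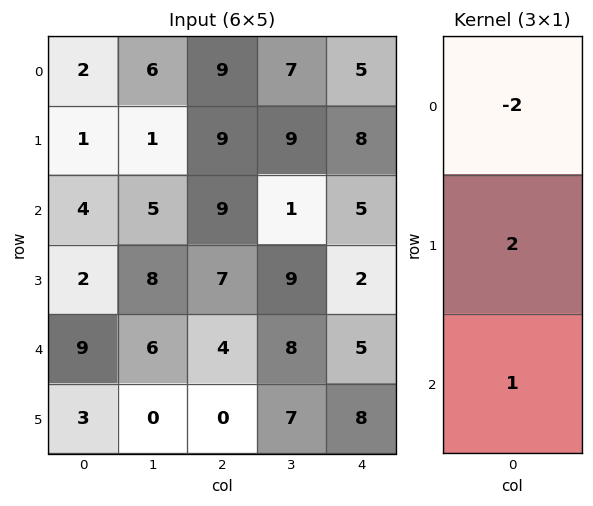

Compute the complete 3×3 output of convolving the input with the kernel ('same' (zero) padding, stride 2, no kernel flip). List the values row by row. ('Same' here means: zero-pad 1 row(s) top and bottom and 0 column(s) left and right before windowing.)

Output[0,0]: The receptive field on the zero-padded input at this output position is [0 / 2 / 1]. Elementwise product with the kernel and sum: 0·-2 + 2·2 + 1·1.
Output[0,1]: The receptive field on the zero-padded input at this output position is [0 / 9 / 9]. Elementwise product with the kernel and sum: 0·-2 + 9·2 + 9·1.

5 27 18
8 7 -4
17 -6 14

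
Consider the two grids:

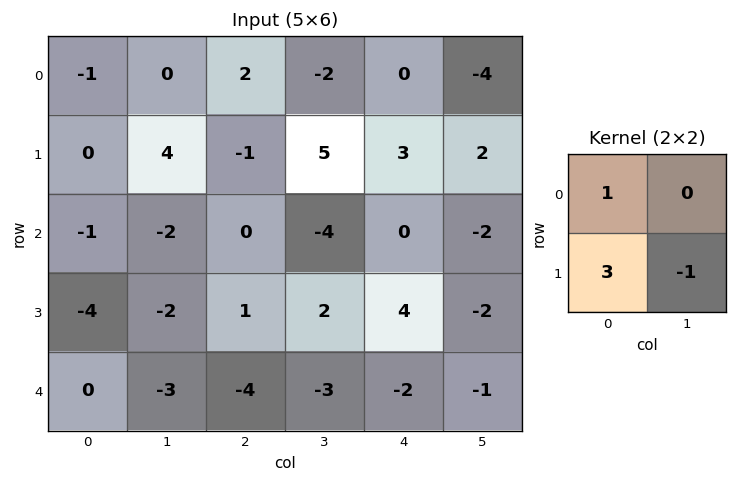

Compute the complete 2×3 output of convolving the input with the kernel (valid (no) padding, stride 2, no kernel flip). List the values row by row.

-5 -6 7
-11 1 14

Output[0,0]: The receptive field on the input at this output position is [-1 0 / 0 4]. Elementwise product with the kernel and sum: -1·1 + 0·3 + 4·-1.
Output[0,1]: The receptive field on the input at this output position is [2 -2 / -1 5]. Elementwise product with the kernel and sum: 2·1 + -1·3 + 5·-1.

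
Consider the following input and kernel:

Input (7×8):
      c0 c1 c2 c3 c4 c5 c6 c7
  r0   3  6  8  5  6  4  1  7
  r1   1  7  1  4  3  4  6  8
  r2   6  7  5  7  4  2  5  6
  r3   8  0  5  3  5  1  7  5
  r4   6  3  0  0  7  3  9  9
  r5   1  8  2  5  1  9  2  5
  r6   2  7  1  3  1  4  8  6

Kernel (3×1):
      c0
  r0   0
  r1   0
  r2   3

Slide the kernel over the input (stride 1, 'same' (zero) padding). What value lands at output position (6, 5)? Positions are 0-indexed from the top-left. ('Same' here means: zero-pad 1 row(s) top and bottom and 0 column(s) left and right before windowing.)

0

The receptive field on the zero-padded input at this output position is [9 / 4 / 0]. Elementwise product with the kernel and sum: 0·3.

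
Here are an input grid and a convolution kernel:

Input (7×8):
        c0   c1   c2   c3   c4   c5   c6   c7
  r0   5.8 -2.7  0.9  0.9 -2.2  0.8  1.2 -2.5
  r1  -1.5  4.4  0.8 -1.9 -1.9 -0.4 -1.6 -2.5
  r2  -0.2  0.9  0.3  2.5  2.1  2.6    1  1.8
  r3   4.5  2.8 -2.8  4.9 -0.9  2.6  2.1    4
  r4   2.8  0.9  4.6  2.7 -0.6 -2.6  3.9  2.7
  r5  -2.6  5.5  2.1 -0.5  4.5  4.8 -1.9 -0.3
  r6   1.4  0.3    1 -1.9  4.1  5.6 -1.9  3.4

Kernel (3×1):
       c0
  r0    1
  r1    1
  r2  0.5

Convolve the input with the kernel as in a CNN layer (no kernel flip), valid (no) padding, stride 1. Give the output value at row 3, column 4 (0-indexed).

The receptive field on the input at this output position is [-0.9 / -0.6 / 4.5]. Elementwise product with the kernel and sum: -0.9·1 + -0.6·1 + 4.5·0.5.

0.75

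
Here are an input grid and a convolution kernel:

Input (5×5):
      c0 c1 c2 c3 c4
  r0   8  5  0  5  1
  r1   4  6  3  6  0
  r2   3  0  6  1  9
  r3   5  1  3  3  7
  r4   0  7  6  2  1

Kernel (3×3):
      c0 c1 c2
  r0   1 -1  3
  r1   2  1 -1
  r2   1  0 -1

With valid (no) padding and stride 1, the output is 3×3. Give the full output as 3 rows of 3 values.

11 28 7
9 24 -3
23 4 39

Output[0,0]: The receptive field on the input at this output position is [8 5 0 / 4 6 3 / 3 0 6]. Elementwise product with the kernel and sum: 8·1 + 5·-1 + 0·3 + 4·2 + 6·1 + 3·-1 + 3·1 + 6·-1.
Output[0,1]: The receptive field on the input at this output position is [5 0 5 / 6 3 6 / 0 6 1]. Elementwise product with the kernel and sum: 5·1 + 0·-1 + 5·3 + 6·2 + 3·1 + 6·-1 + 0·1 + 1·-1.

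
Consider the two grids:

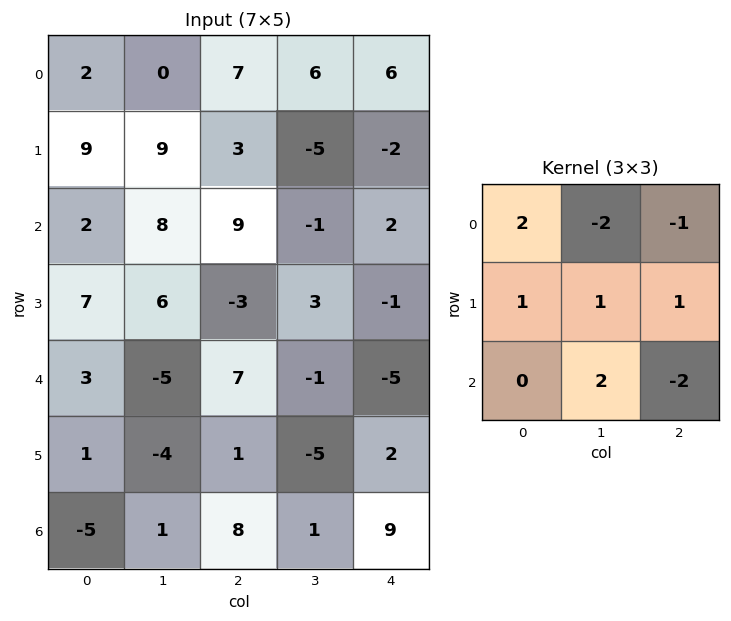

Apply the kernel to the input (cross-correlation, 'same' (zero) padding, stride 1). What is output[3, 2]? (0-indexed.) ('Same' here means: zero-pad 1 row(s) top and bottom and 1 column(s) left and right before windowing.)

The receptive field on the zero-padded input at this output position is [8 9 -1 / 6 -3 3 / -5 7 -1]. Elementwise product with the kernel and sum: 8·2 + 9·-2 + -1·-1 + 6·1 + -3·1 + 3·1 + 7·2 + -1·-2.

21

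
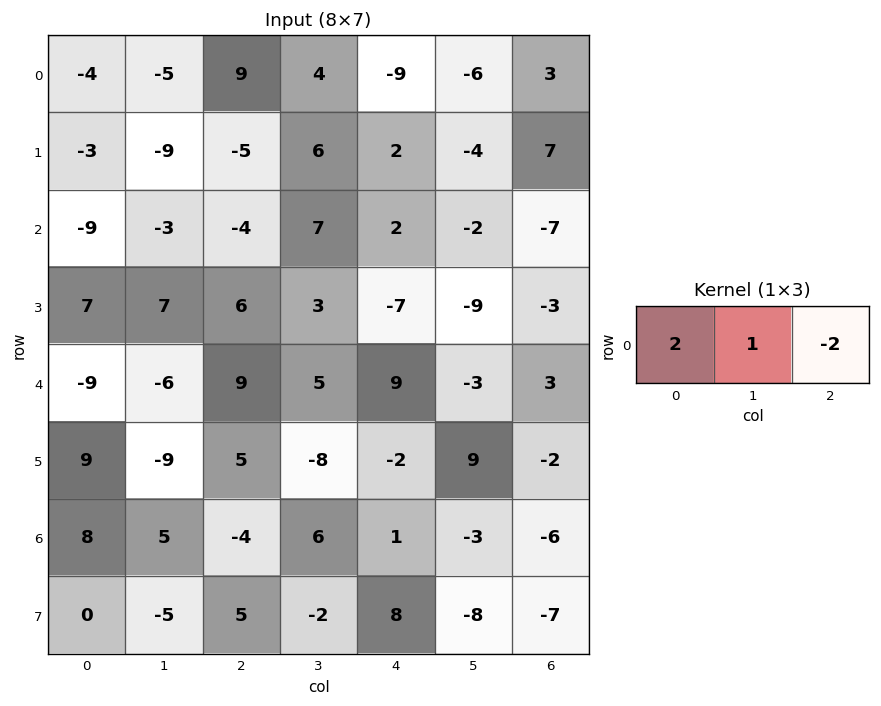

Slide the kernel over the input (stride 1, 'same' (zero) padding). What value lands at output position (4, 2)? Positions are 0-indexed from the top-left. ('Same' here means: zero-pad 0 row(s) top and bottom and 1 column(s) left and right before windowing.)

The receptive field on the zero-padded input at this output position is [-6 9 5]. Elementwise product with the kernel and sum: -6·2 + 9·1 + 5·-2.

-13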